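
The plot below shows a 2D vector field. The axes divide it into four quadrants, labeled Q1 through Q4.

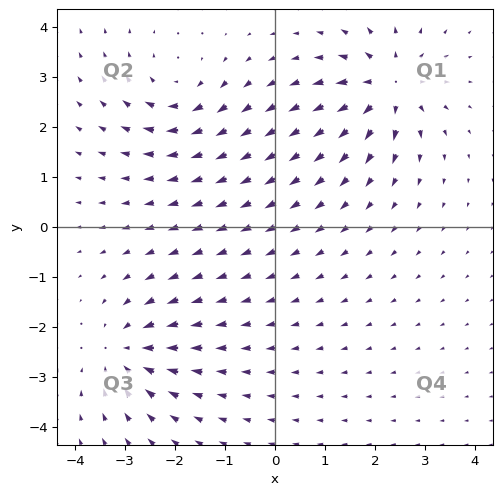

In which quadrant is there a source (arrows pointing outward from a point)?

Q1

The source sits at approximately (2.3, 2.8), which lies in quadrant Q1. The divergence there is about +7, positive as expected for a source.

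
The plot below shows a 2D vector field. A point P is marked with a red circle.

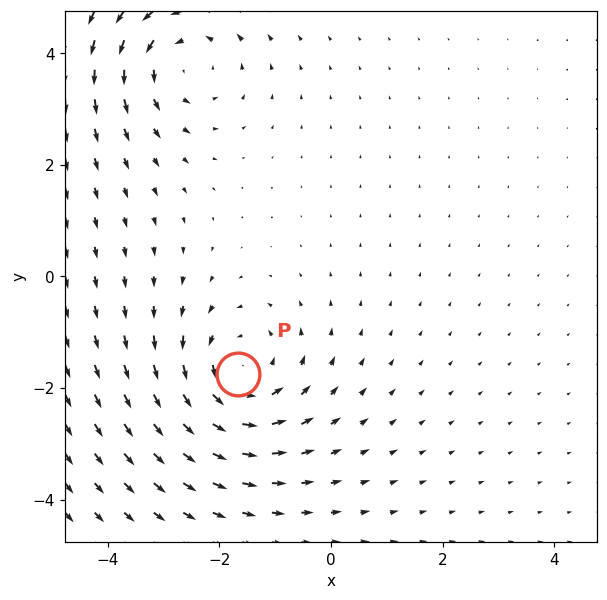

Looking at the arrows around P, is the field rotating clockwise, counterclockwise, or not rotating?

Near P at (-1.7, -1.7) the arrows circulate counterclockwise. The curl (z-component) there is about +4; positive curl means counterclockwise rotation.

counterclockwise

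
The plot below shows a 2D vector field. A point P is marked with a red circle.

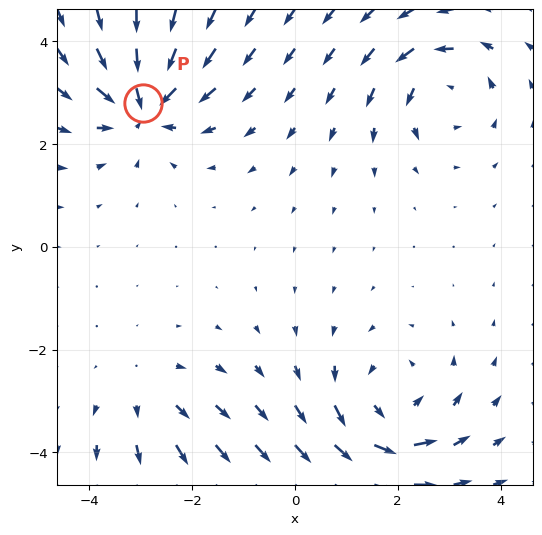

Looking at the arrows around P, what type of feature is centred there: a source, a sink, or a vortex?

sink

At P (-2.9, 2.8) the arrows converge inward. Divergence about -6, curl ≈0 — negative divergence with near-zero curl is a sink.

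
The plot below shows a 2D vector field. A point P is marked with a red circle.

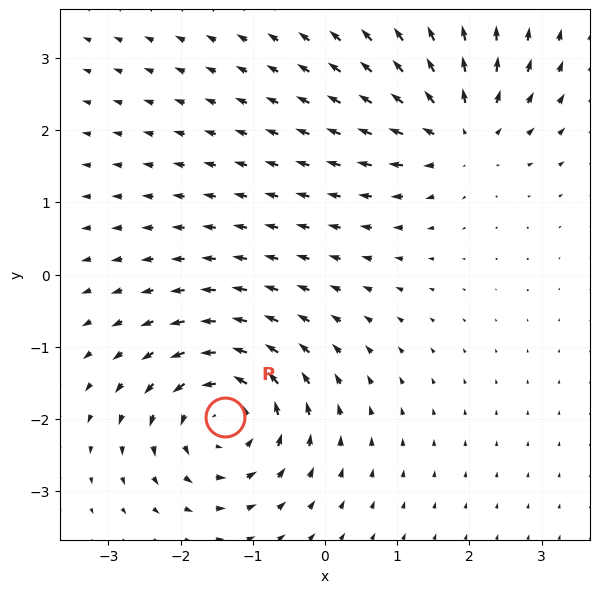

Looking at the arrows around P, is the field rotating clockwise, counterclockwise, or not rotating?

counterclockwise

Near P at (-1.4, -2.0) the arrows circulate counterclockwise. The curl (z-component) there is about +5; positive curl means counterclockwise rotation.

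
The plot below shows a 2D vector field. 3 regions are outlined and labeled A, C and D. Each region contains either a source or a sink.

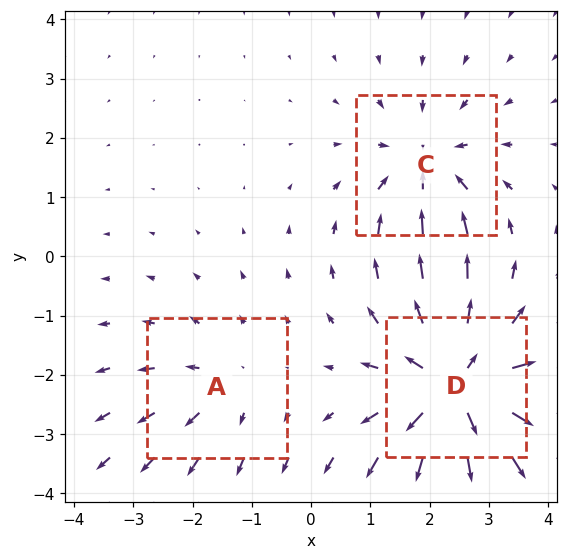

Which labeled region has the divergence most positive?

Divergence at each region's feature centre — A: about +2, C: about -3, D: about +5. Region D is most positive.

D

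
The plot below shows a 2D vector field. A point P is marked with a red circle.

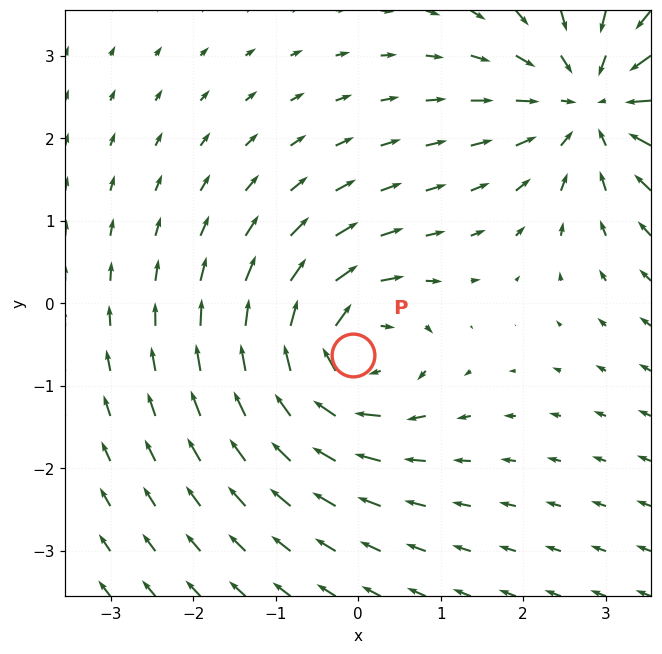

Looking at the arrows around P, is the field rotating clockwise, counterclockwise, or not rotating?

clockwise

Near P at (-0.1, -0.6) the arrows circulate clockwise. The curl (z-component) there is about -5; negative curl means clockwise rotation.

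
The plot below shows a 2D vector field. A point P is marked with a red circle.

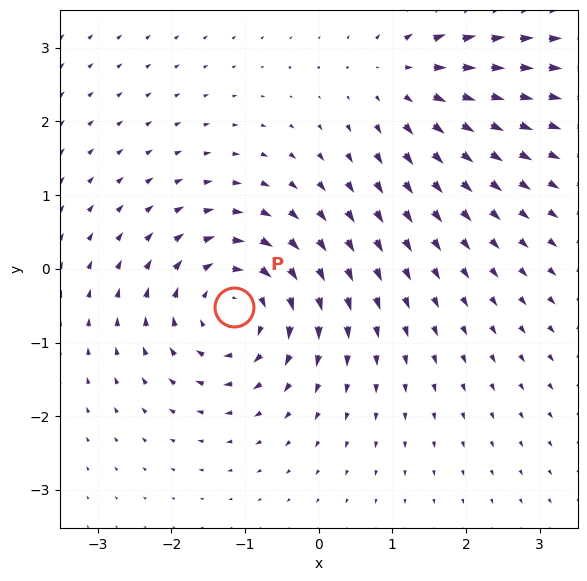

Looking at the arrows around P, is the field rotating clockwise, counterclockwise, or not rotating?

Near P at (-1.2, -0.5) the arrows circulate clockwise. The curl (z-component) there is about -4; negative curl means clockwise rotation.

clockwise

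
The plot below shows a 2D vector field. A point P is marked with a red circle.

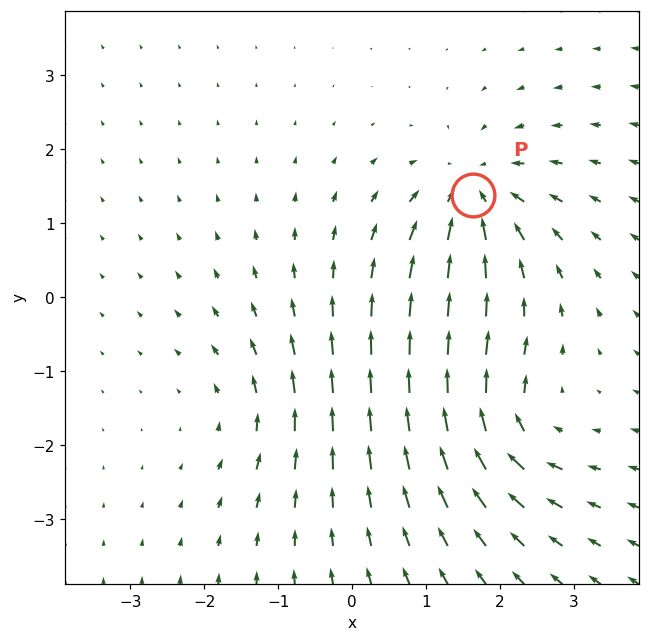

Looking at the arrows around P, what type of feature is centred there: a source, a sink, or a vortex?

sink

At P (1.6, 1.4) the arrows converge inward. Divergence about -5, curl ≈0 — negative divergence with near-zero curl is a sink.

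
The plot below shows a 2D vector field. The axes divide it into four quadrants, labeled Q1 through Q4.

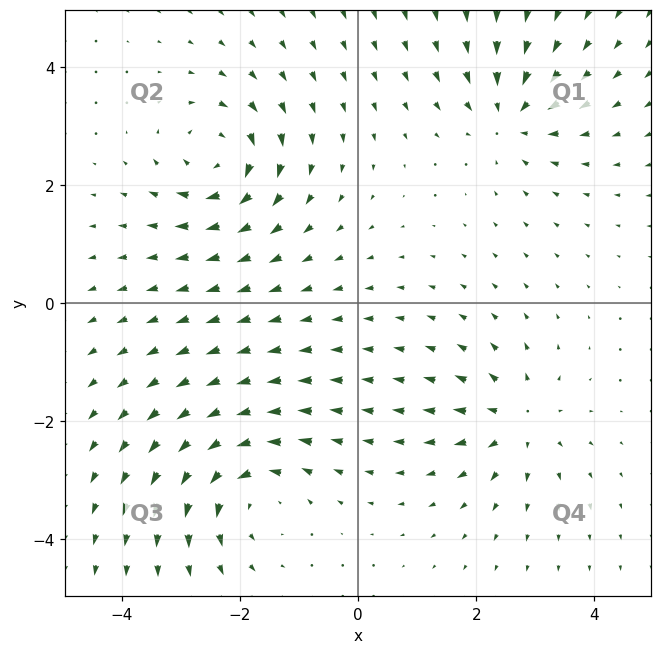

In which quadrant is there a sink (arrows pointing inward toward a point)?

The sink sits at approximately (2.6, 3.2), which lies in quadrant Q1. The divergence there is about -4, negative as expected for a sink.

Q1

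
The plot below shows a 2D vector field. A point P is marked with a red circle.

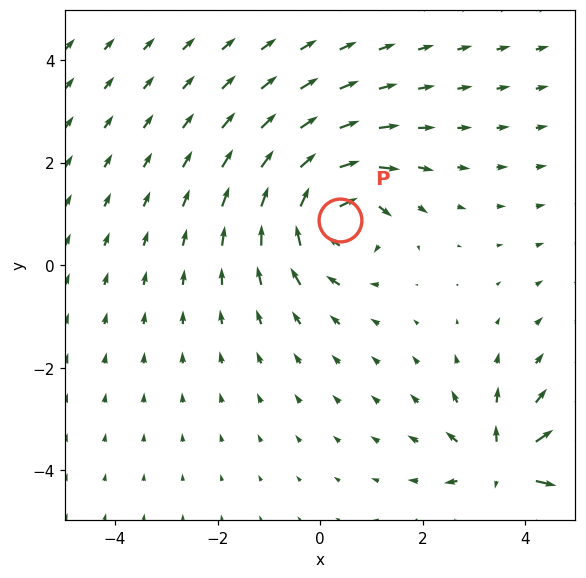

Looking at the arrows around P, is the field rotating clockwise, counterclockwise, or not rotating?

clockwise

Near P at (0.4, 0.9) the arrows circulate clockwise. The curl (z-component) there is about -5; negative curl means clockwise rotation.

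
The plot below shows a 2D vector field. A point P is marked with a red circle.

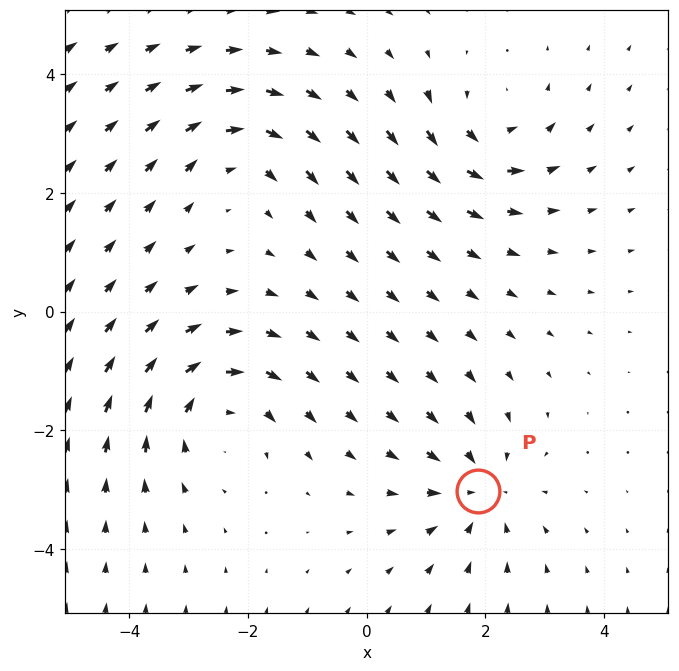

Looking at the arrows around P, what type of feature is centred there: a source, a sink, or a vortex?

sink

At P (1.9, -3.0) the arrows converge inward. Divergence about -3, curl ≈0 — negative divergence with near-zero curl is a sink.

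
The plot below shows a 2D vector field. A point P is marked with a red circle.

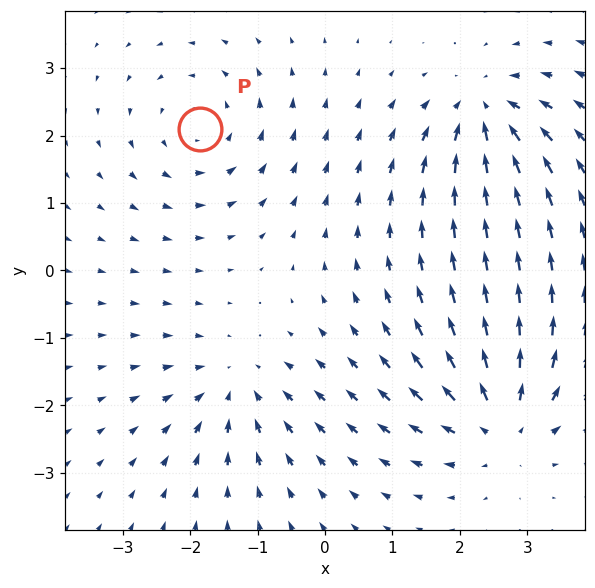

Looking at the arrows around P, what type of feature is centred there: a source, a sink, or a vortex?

vortex

At P (-1.9, 2.1) the arrows circulate counterclockwise. Divergence ≈0, curl about +4 — near-zero divergence with nonzero curl is a vortex.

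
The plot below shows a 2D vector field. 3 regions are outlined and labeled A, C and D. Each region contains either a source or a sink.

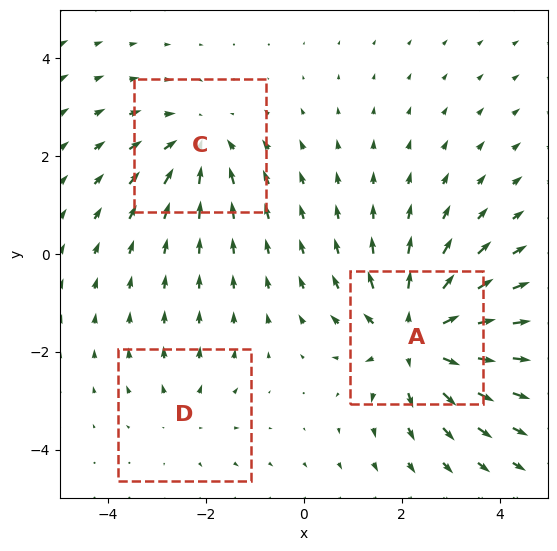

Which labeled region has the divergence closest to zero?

Divergence at each region's feature centre — A: about +5, C: about -3, D: about +2. Region D is closest to zero.

D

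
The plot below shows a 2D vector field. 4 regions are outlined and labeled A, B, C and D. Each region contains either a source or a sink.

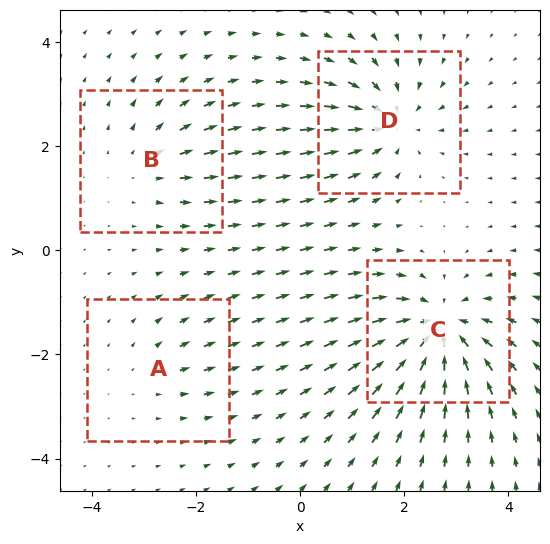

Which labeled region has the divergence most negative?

Divergence at each region's feature centre — A: about +2, B: about +4, C: about -8, D: about -6. Region C is most negative.

C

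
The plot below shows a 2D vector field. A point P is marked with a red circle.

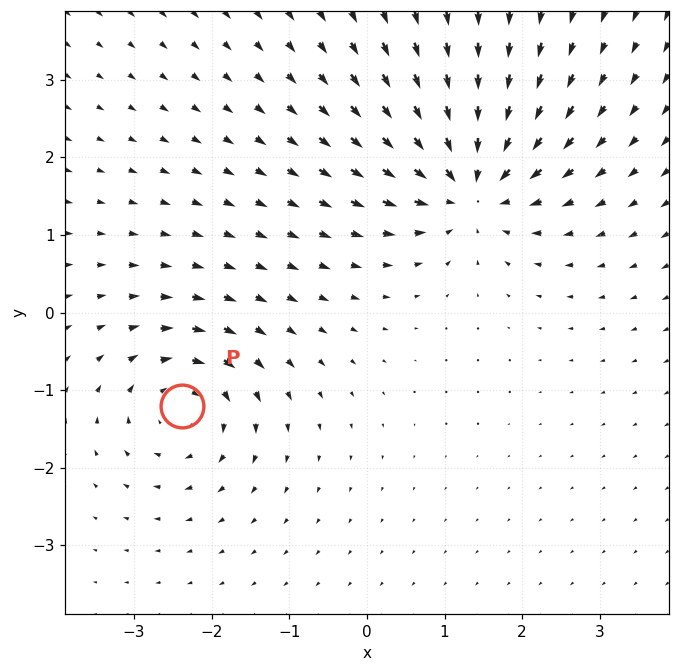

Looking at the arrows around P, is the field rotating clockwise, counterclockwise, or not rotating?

clockwise

Near P at (-2.4, -1.2) the arrows circulate clockwise. The curl (z-component) there is about -5; negative curl means clockwise rotation.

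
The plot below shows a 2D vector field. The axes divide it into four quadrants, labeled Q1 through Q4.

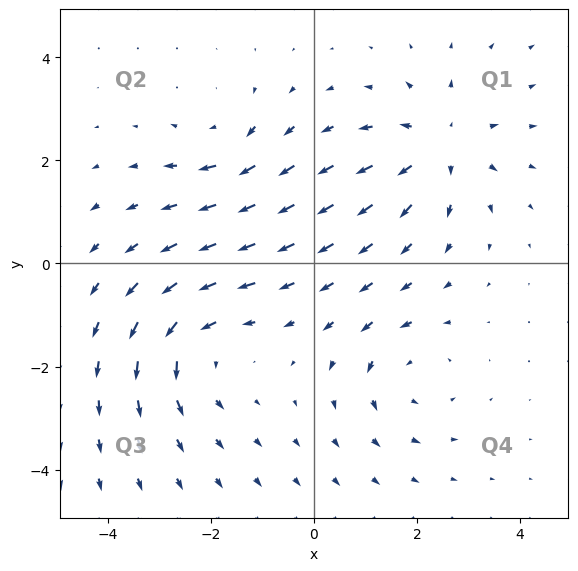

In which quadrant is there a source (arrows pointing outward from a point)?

Q1

The source sits at approximately (2.4, 2.3), which lies in quadrant Q1. The divergence there is about +4, positive as expected for a source.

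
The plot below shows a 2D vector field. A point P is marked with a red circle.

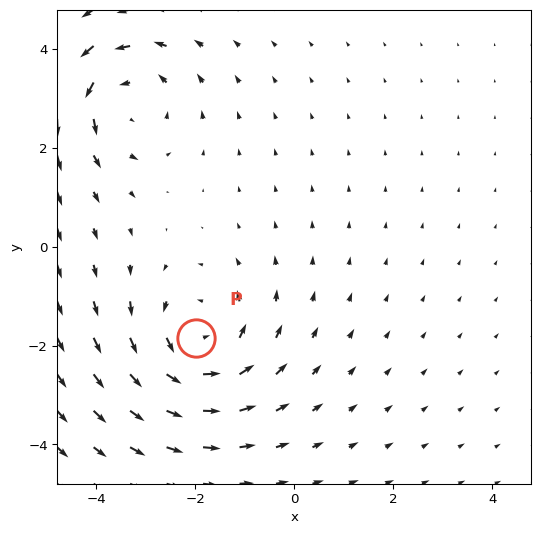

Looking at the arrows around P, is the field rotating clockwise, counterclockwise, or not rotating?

counterclockwise

Near P at (-2.0, -1.9) the arrows circulate counterclockwise. The curl (z-component) there is about +4; positive curl means counterclockwise rotation.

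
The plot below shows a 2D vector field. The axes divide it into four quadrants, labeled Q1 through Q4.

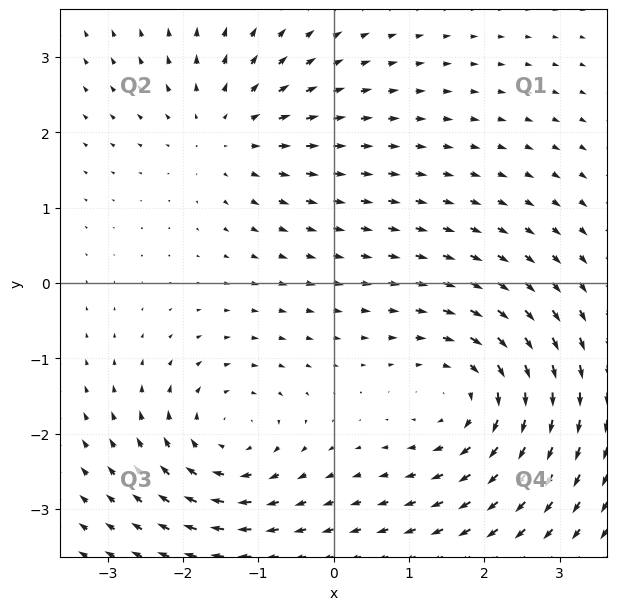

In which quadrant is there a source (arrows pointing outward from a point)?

Q2

The source sits at approximately (-1.4, 2.0), which lies in quadrant Q2. The divergence there is about +3, positive as expected for a source.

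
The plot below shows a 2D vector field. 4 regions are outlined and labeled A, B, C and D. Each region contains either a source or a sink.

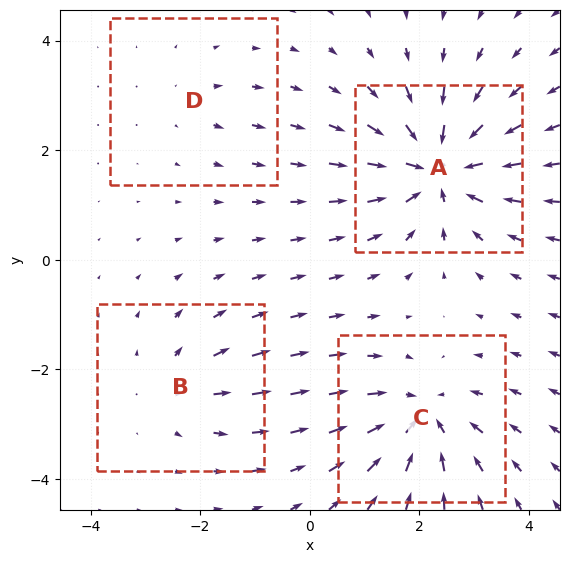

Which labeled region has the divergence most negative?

A

Divergence at each region's feature centre — A: about -7, B: about +3, C: about -5, D: about +2. Region A is most negative.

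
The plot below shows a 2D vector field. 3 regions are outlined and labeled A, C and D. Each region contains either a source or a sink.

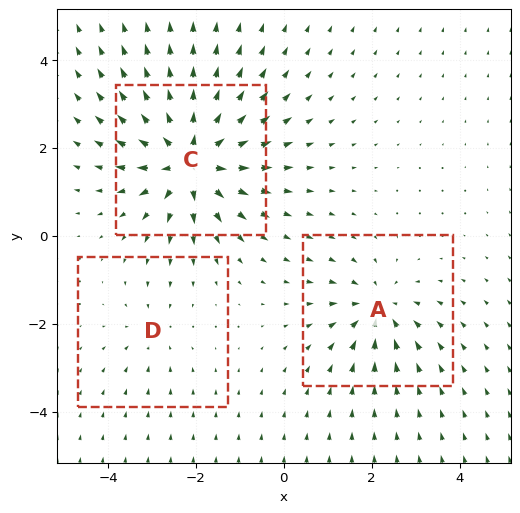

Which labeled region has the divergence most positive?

Divergence at each region's feature centre — A: about -3, C: about +6, D: about -2. Region C is most positive.

C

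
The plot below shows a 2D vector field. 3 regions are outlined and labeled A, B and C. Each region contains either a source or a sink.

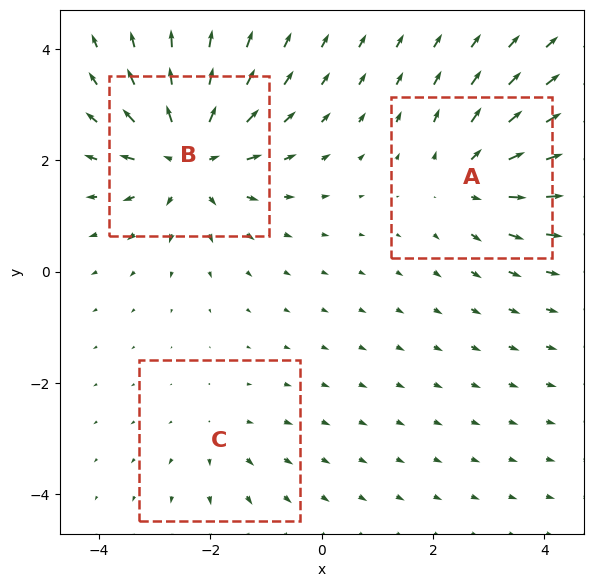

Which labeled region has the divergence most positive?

Divergence at each region's feature centre — A: about +3, B: about +5, C: about +2. Region B is most positive.

B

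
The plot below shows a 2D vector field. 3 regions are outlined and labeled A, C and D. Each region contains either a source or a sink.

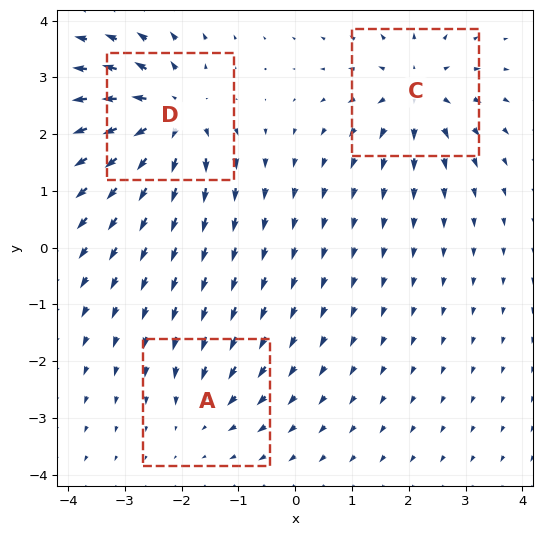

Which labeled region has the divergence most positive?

D

Divergence at each region's feature centre — A: about -2, C: about +4, D: about +5. Region D is most positive.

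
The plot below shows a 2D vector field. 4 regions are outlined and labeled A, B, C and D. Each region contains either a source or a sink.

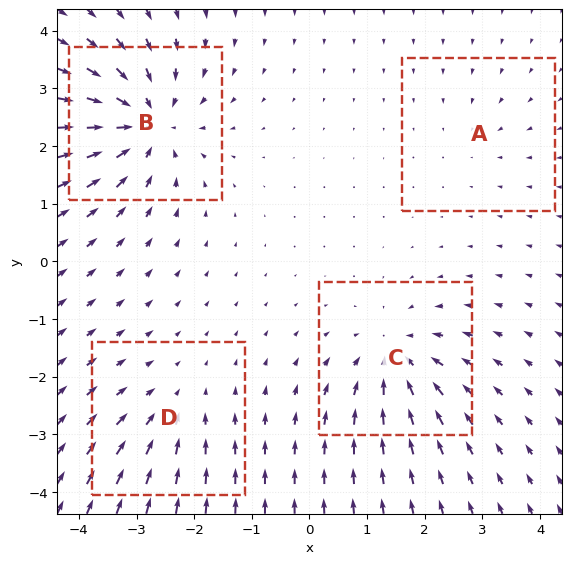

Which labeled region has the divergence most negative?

B

Divergence at each region's feature centre — A: about -2, B: about -7, C: about -5, D: about -3. Region B is most negative.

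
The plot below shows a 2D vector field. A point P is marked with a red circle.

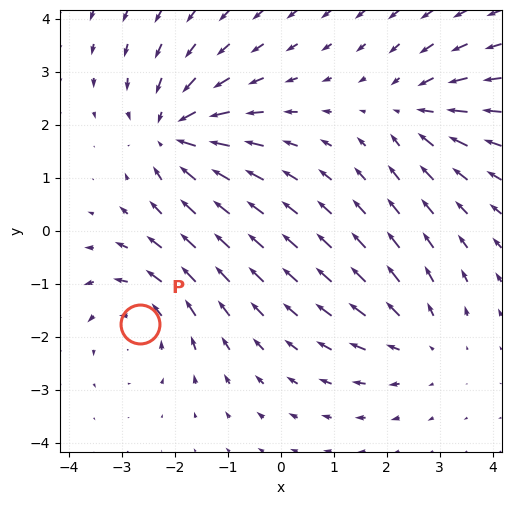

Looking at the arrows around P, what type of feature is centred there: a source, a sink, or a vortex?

At P (-2.7, -1.8) the arrows circulate counterclockwise. Divergence ≈0, curl about +3 — near-zero divergence with nonzero curl is a vortex.

vortex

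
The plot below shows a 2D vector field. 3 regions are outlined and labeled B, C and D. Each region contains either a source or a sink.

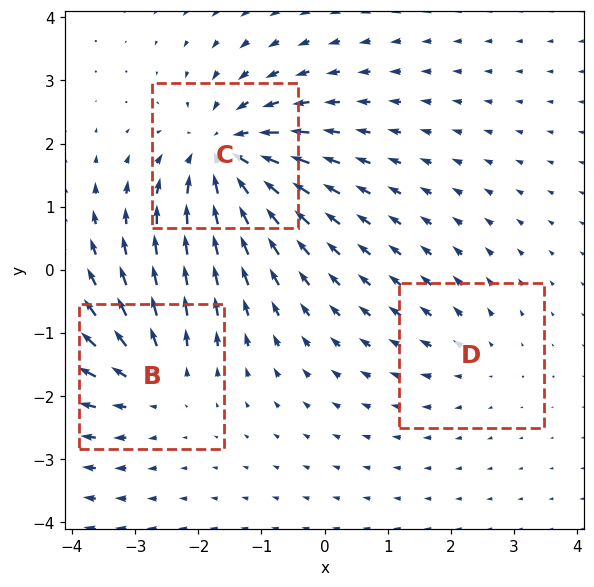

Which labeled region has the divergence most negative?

C

Divergence at each region's feature centre — B: about +3, C: about -5, D: about +2. Region C is most negative.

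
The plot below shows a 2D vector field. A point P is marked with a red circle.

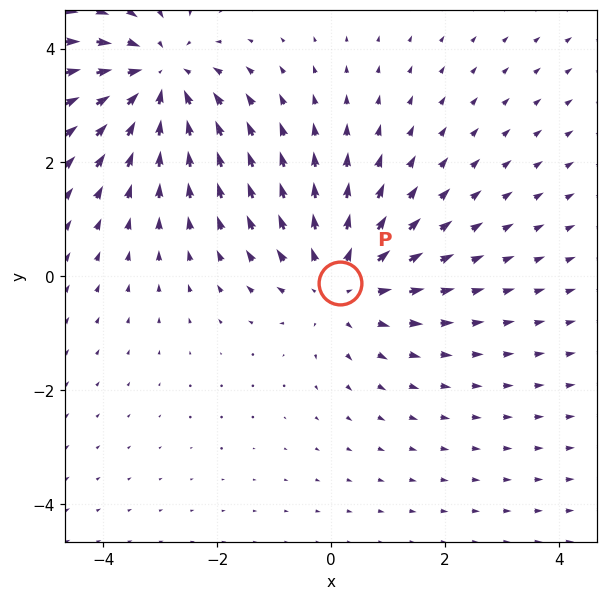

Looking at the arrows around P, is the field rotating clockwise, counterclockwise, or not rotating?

Near P at (0.2, -0.1) the arrows show no circulation. The curl there is ≈0.

not rotating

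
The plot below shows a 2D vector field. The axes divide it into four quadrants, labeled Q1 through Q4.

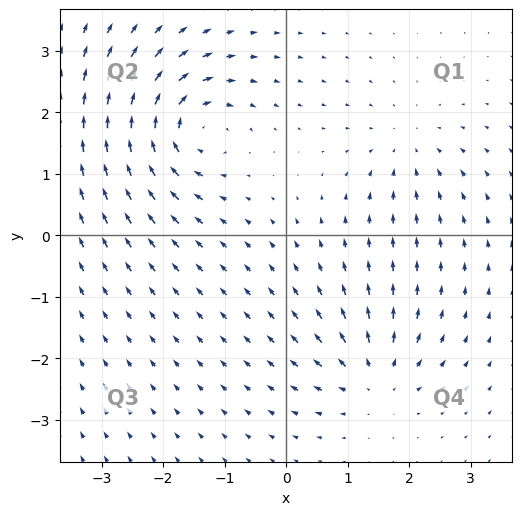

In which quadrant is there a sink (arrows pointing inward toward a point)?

Q1

The sink sits at approximately (2.0, 1.4), which lies in quadrant Q1. The divergence there is about -3, negative as expected for a sink.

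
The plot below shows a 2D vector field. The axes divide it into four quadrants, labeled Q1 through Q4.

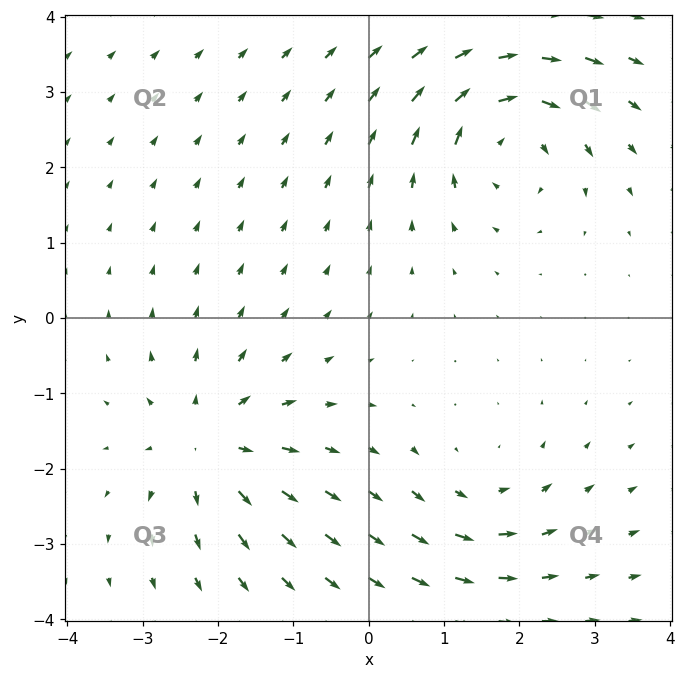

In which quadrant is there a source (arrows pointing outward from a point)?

The source sits at approximately (-2.1, -1.7), which lies in quadrant Q3. The divergence there is about +4, positive as expected for a source.

Q3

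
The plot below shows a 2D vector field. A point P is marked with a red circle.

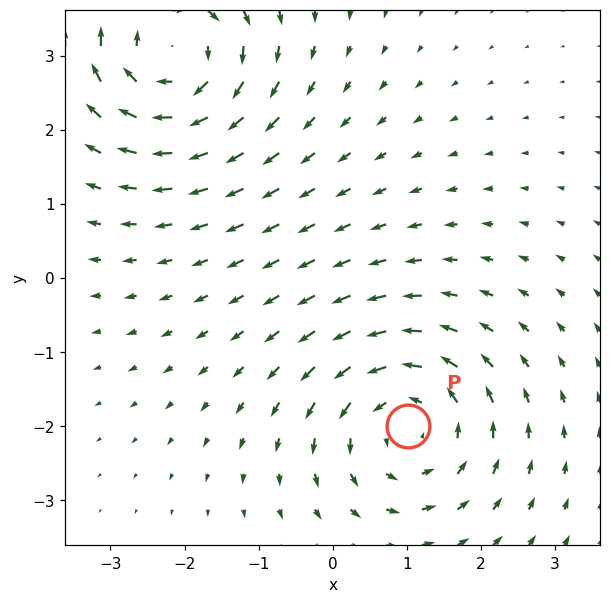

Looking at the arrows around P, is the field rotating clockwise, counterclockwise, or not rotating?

counterclockwise

Near P at (1.0, -2.0) the arrows circulate counterclockwise. The curl (z-component) there is about +4; positive curl means counterclockwise rotation.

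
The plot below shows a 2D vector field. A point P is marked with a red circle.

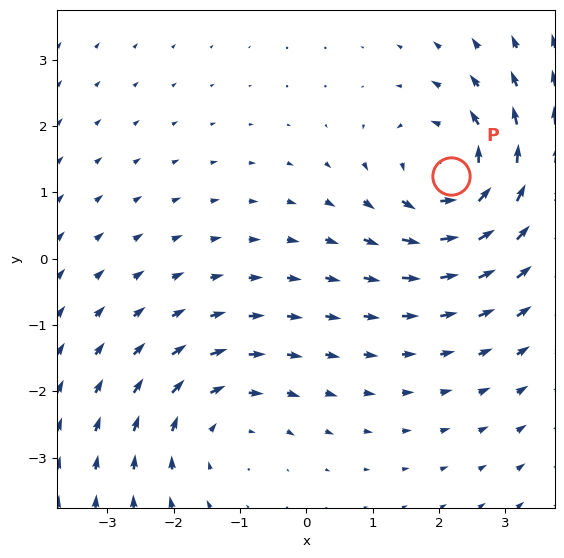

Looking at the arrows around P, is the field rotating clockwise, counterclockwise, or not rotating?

counterclockwise

Near P at (2.2, 1.2) the arrows circulate counterclockwise. The curl (z-component) there is about +4; positive curl means counterclockwise rotation.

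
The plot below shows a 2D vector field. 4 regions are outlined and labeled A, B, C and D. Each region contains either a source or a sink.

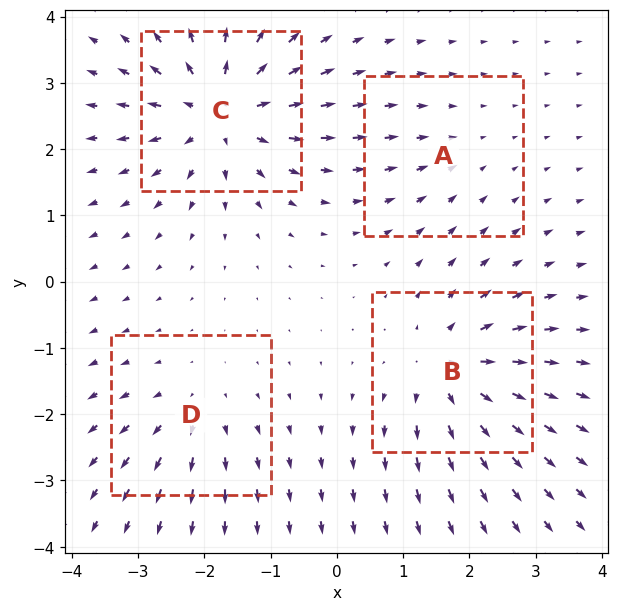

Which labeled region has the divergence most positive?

C

Divergence at each region's feature centre — A: about -2, B: about +6, C: about +7, D: about +4. Region C is most positive.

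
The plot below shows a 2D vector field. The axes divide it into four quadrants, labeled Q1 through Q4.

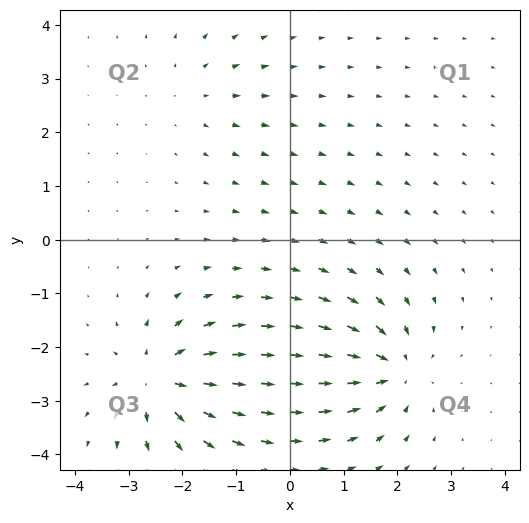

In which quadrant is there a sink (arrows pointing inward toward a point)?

The sink sits at approximately (1.9, -2.4), which lies in quadrant Q4. The divergence there is about -6, negative as expected for a sink.

Q4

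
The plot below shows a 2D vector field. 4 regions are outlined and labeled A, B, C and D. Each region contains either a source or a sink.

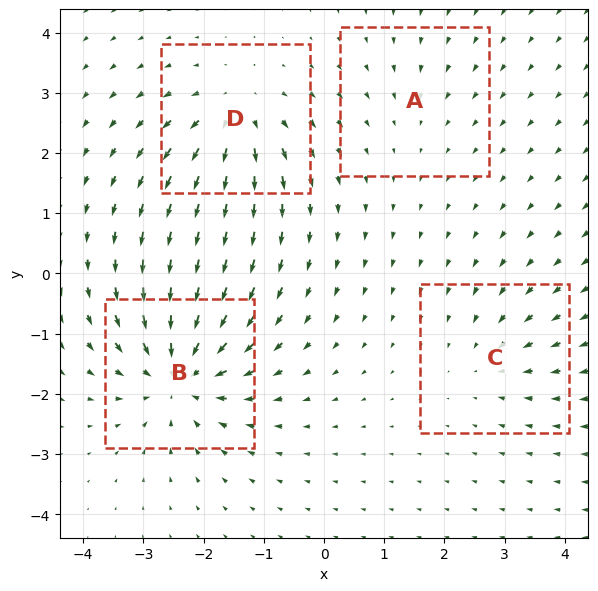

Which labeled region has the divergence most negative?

Divergence at each region's feature centre — A: about -2, B: about -7, C: about -3, D: about +5. Region B is most negative.

B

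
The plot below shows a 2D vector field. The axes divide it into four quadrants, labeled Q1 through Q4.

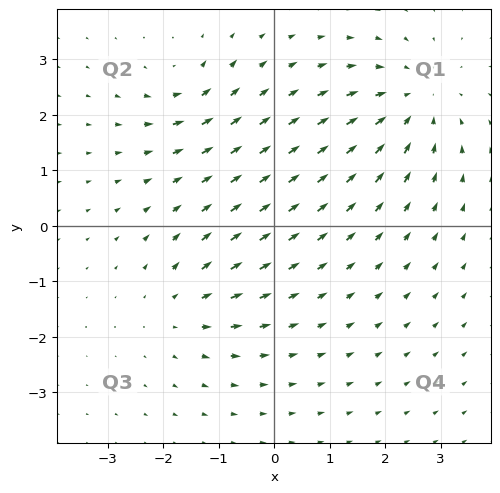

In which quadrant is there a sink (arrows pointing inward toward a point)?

Q1

The sink sits at approximately (2.5, 2.2), which lies in quadrant Q1. The divergence there is about -4, negative as expected for a sink.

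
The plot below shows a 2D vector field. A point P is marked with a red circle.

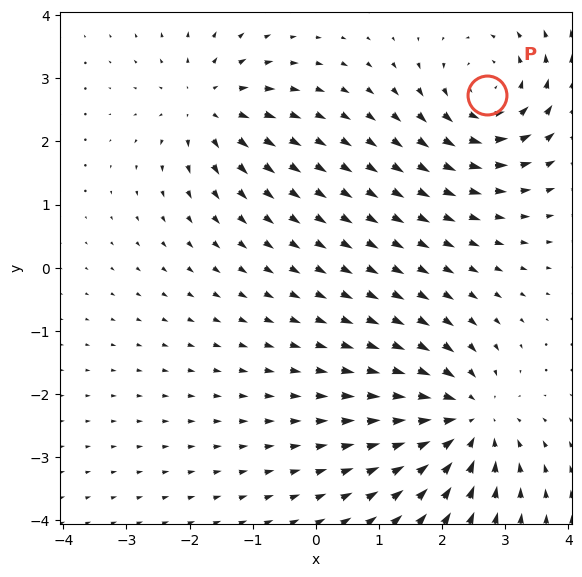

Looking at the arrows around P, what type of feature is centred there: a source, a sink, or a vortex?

At P (2.7, 2.7) the arrows circulate counterclockwise. Divergence ≈0, curl about +4 — near-zero divergence with nonzero curl is a vortex.

vortex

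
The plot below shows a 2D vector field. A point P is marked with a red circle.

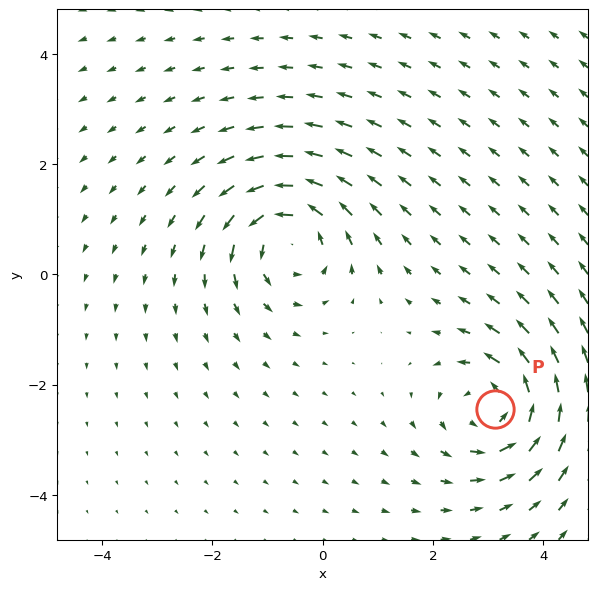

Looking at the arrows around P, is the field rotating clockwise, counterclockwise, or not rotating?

counterclockwise

Near P at (3.1, -2.4) the arrows circulate counterclockwise. The curl (z-component) there is about +5; positive curl means counterclockwise rotation.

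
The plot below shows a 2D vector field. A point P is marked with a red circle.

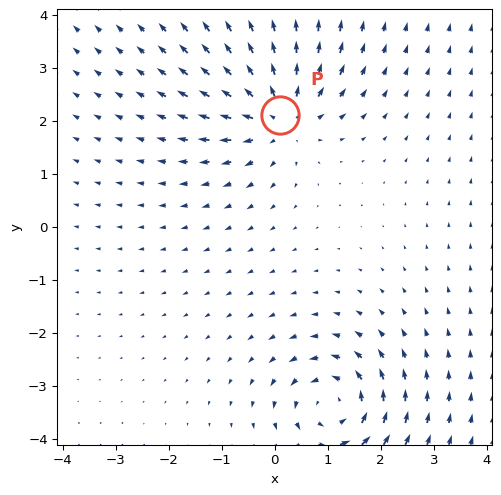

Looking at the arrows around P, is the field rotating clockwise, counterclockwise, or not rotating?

not rotating

Near P at (0.1, 2.1) the arrows show no circulation. The curl there is ≈0.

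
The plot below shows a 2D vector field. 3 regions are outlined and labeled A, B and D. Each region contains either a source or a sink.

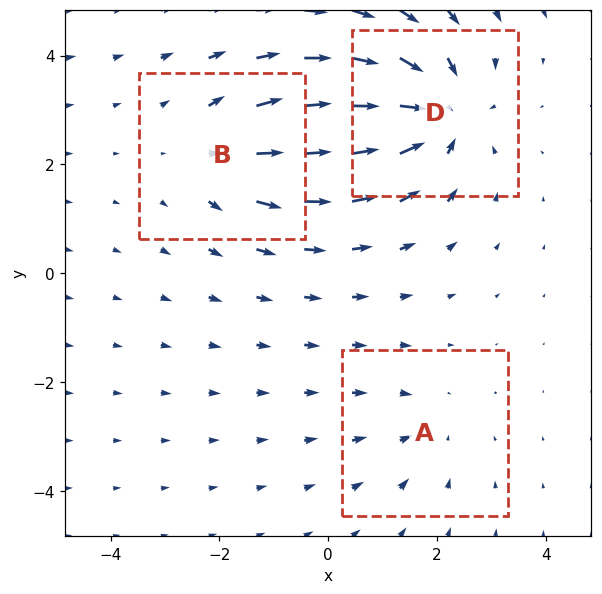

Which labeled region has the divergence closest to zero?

A

Divergence at each region's feature centre — A: about -2, B: about +3, D: about -5. Region A is closest to zero.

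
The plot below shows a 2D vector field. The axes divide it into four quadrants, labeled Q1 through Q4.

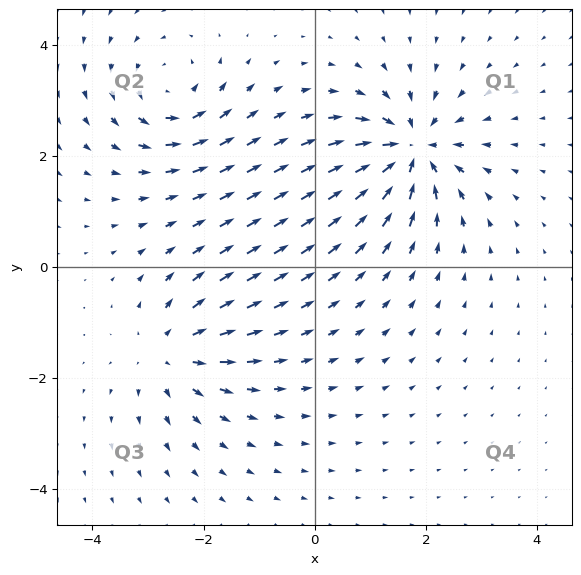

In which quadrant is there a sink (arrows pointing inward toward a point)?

Q1

The sink sits at approximately (1.7, 2.1), which lies in quadrant Q1. The divergence there is about -5, negative as expected for a sink.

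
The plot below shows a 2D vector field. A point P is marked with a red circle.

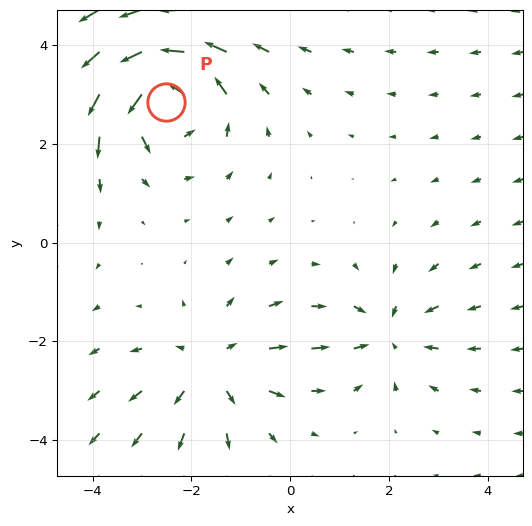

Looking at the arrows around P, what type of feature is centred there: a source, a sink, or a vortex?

vortex

At P (-2.5, 2.8) the arrows circulate counterclockwise. Divergence ≈0, curl about +5 — near-zero divergence with nonzero curl is a vortex.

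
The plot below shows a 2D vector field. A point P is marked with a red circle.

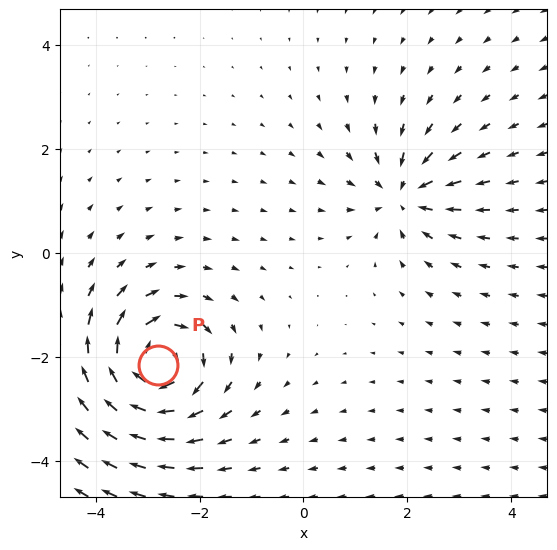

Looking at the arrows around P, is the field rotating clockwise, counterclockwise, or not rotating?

Near P at (-2.8, -2.1) the arrows circulate clockwise. The curl (z-component) there is about -6; negative curl means clockwise rotation.

clockwise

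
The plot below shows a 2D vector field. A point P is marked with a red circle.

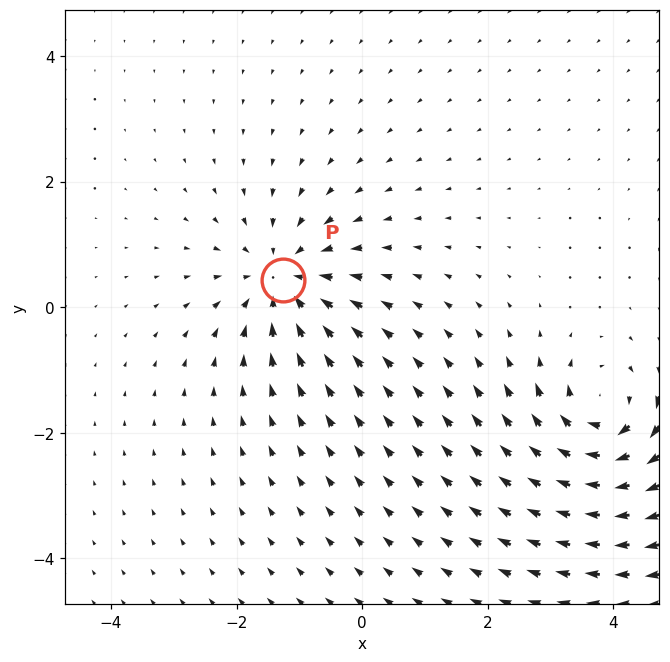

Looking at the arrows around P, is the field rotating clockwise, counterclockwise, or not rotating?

not rotating

Near P at (-1.3, 0.4) the arrows show no circulation. The curl there is ≈0.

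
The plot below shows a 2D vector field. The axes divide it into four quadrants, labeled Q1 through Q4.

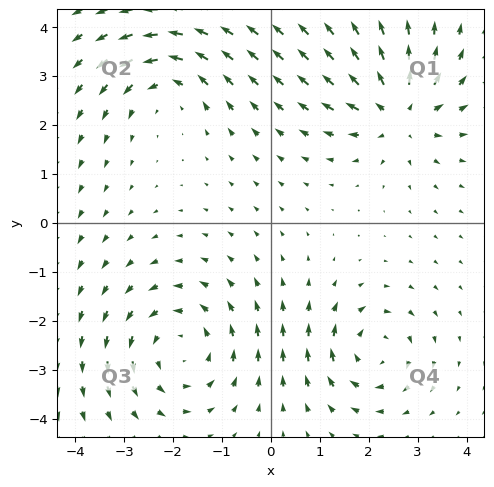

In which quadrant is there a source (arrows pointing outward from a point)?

The source sits at approximately (2.6, 2.3), which lies in quadrant Q1. The divergence there is about +4, positive as expected for a source.

Q1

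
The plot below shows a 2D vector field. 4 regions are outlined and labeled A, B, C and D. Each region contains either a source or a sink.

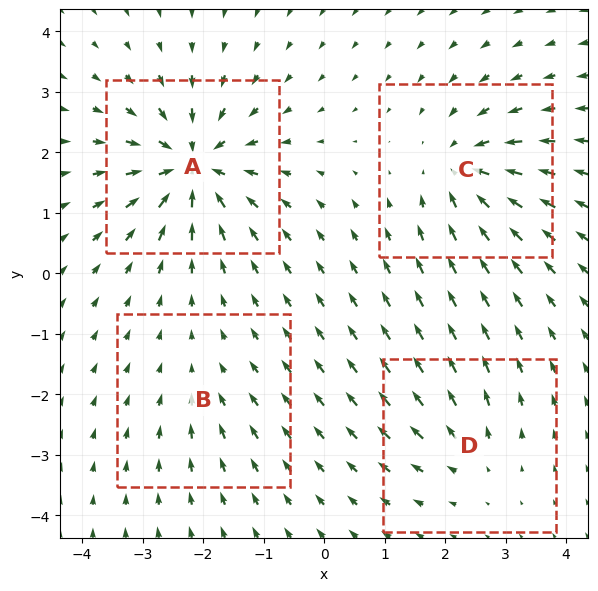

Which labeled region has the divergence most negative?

A

Divergence at each region's feature centre — A: about -9, B: about -2, C: about -6, D: about +4. Region A is most negative.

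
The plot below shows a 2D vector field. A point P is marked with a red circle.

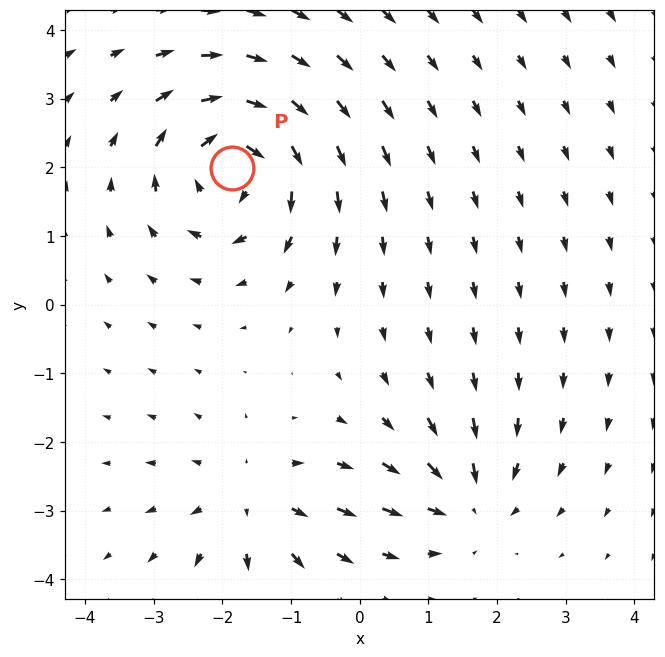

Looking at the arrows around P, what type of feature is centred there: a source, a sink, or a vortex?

At P (-1.9, 2.0) the arrows circulate clockwise. Divergence ≈0, curl about -5 — near-zero divergence with nonzero curl is a vortex.

vortex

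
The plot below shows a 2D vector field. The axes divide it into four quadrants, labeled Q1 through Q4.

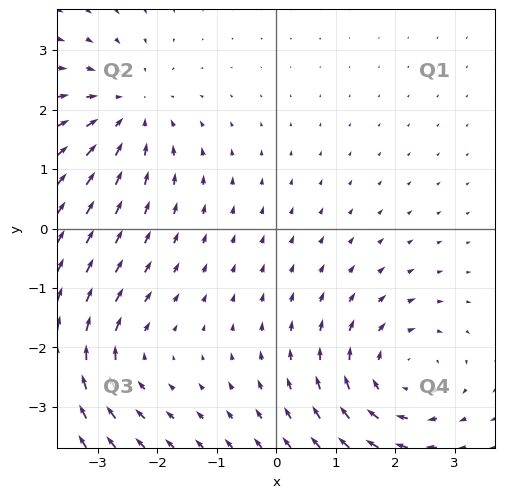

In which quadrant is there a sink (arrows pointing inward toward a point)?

The sink sits at approximately (-2.5, 2.0), which lies in quadrant Q2. The divergence there is about -3, negative as expected for a sink.

Q2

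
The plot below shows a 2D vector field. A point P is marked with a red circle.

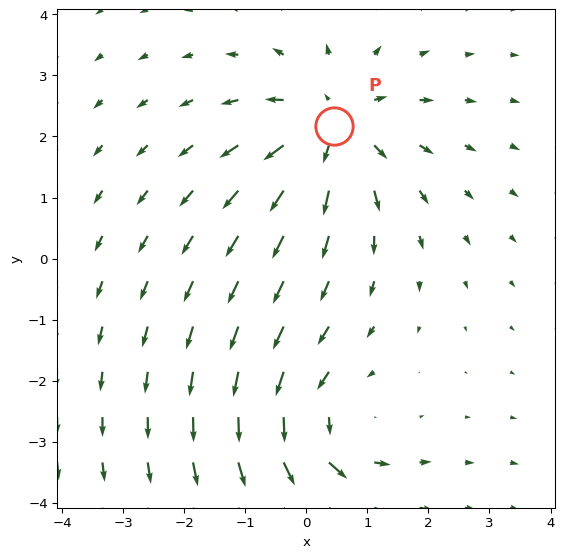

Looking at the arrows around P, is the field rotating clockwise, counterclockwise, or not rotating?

Near P at (0.4, 2.2) the arrows show no circulation. The curl there is ≈0.

not rotating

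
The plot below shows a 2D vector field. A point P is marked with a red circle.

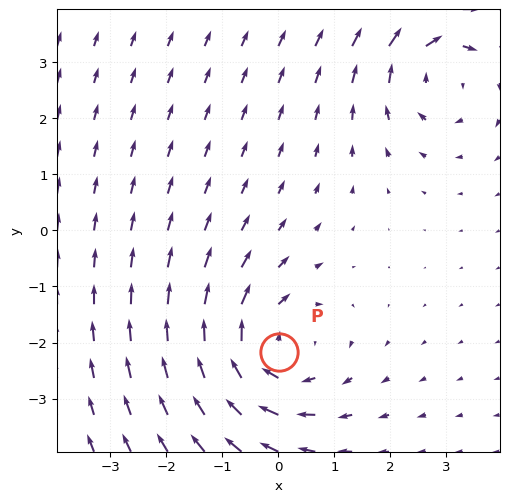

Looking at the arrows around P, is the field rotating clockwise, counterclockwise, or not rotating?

clockwise

Near P at (0.0, -2.2) the arrows circulate clockwise. The curl (z-component) there is about -4; negative curl means clockwise rotation.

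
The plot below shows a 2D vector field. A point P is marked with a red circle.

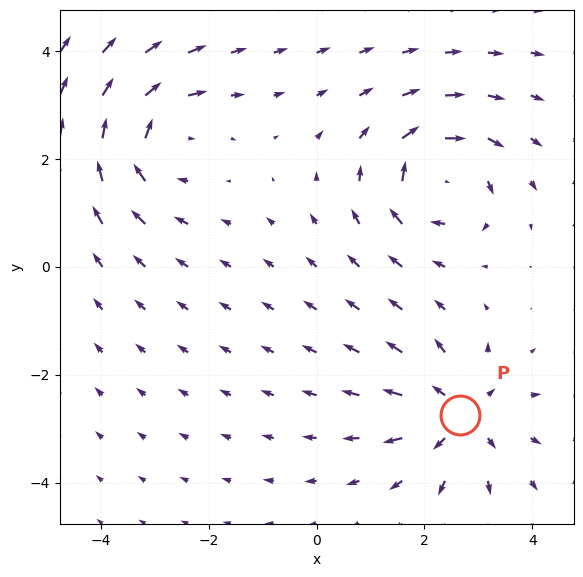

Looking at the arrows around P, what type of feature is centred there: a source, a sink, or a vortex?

source

At P (2.7, -2.7) the arrows spread outward. Divergence about +4, curl ≈0 — positive divergence with near-zero curl is a source.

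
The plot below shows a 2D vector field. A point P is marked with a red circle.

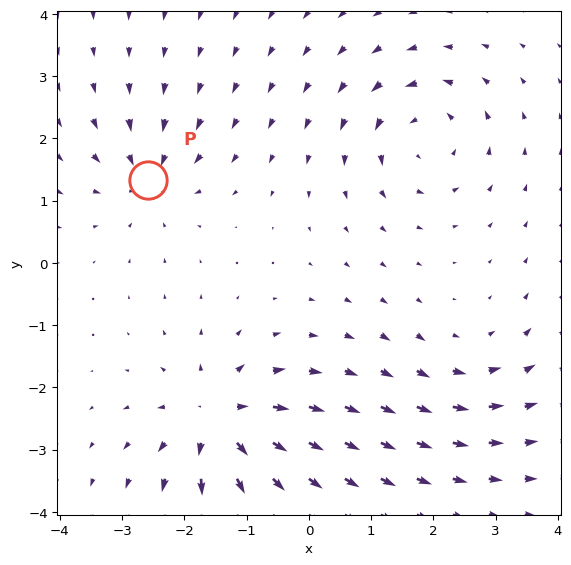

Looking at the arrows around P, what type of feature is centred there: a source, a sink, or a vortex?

sink

At P (-2.6, 1.3) the arrows converge inward. Divergence about -4, curl ≈0 — negative divergence with near-zero curl is a sink.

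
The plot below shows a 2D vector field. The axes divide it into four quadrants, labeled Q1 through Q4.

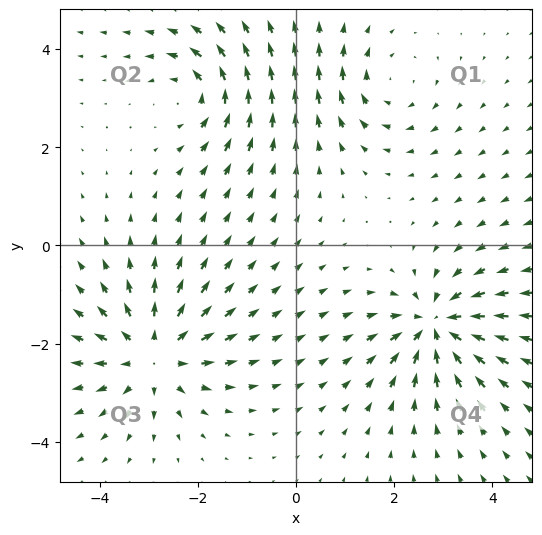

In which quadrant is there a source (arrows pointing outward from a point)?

The source sits at approximately (-2.9, -2.2), which lies in quadrant Q3. The divergence there is about +4, positive as expected for a source.

Q3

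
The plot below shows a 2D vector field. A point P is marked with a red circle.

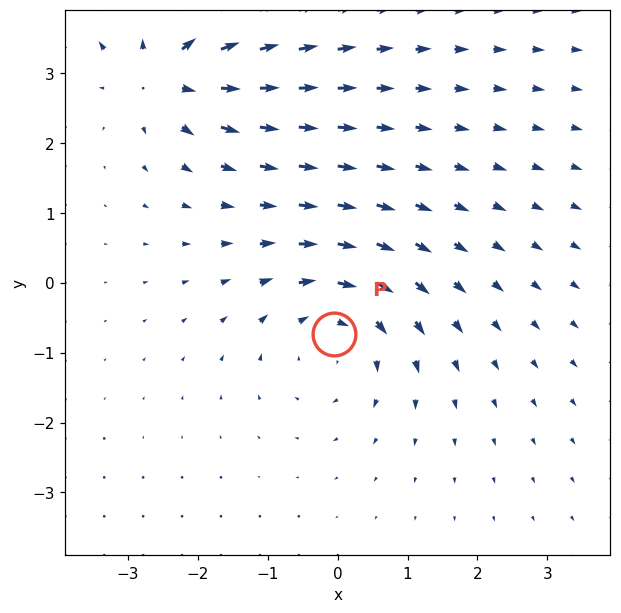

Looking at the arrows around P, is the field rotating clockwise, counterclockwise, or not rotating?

Near P at (-0.1, -0.7) the arrows circulate clockwise. The curl (z-component) there is about -4; negative curl means clockwise rotation.

clockwise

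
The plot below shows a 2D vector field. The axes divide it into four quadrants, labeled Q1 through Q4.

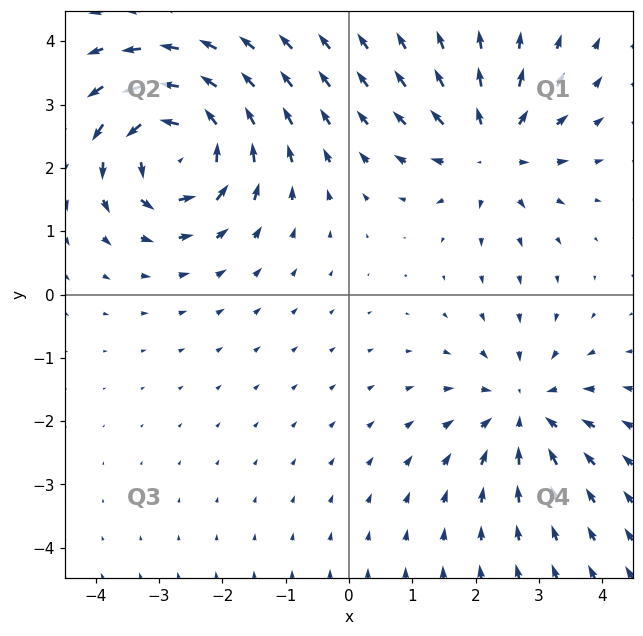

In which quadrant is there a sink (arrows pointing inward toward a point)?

The sink sits at approximately (2.8, -1.8), which lies in quadrant Q4. The divergence there is about -3, negative as expected for a sink.

Q4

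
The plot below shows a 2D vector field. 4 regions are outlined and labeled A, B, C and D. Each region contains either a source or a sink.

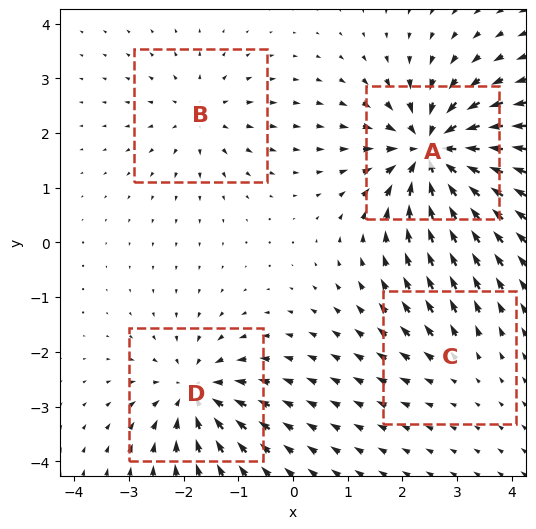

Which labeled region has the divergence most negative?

A

Divergence at each region's feature centre — A: about -9, B: about +4, C: about +3, D: about -6. Region A is most negative.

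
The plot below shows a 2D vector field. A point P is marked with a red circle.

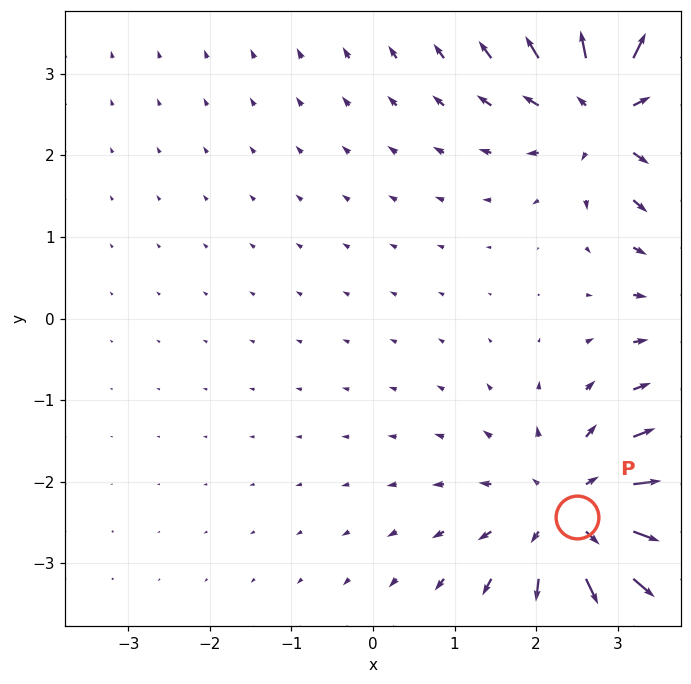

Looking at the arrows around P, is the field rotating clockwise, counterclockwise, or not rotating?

not rotating

Near P at (2.5, -2.4) the arrows show no circulation. The curl there is ≈0.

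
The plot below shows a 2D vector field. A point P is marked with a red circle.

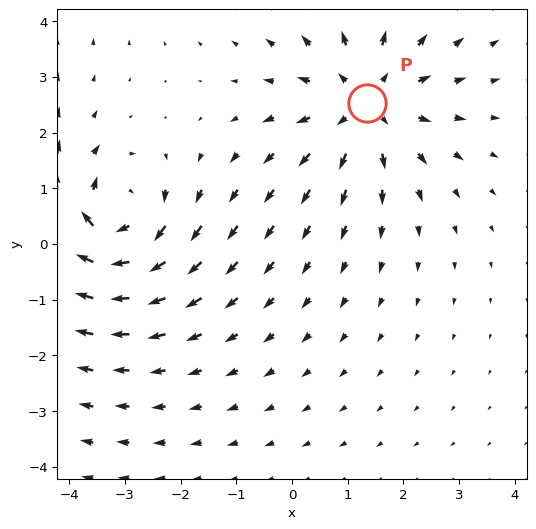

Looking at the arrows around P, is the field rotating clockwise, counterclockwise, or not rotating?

not rotating

Near P at (1.3, 2.5) the arrows show no circulation. The curl there is ≈0.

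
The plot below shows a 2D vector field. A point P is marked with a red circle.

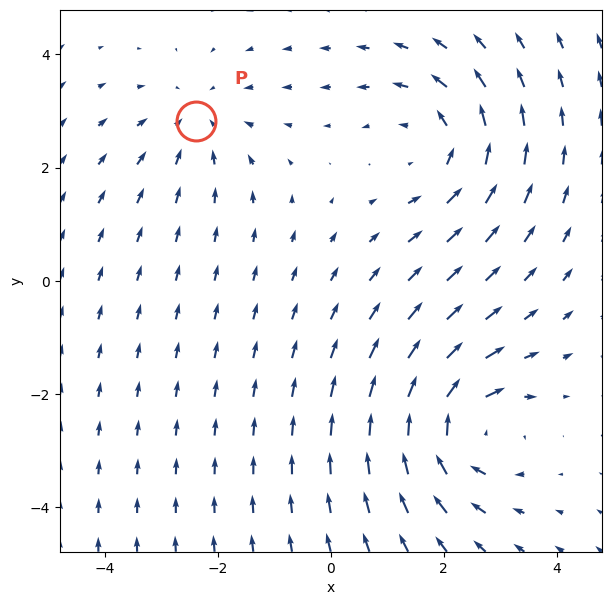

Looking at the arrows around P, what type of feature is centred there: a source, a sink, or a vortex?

sink

At P (-2.4, 2.8) the arrows converge inward. Divergence about -2, curl ≈0 — negative divergence with near-zero curl is a sink.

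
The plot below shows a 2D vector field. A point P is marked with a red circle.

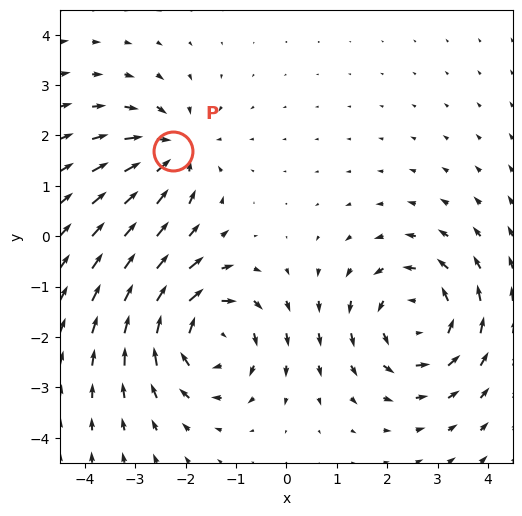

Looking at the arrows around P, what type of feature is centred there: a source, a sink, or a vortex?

At P (-2.2, 1.7) the arrows converge inward. Divergence about -4, curl ≈0 — negative divergence with near-zero curl is a sink.

sink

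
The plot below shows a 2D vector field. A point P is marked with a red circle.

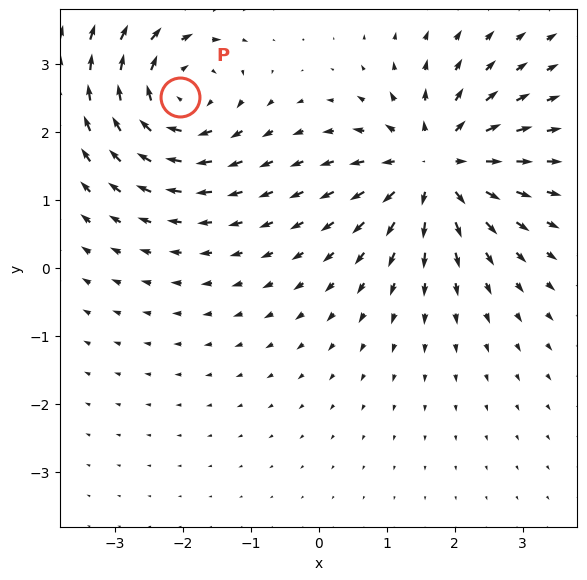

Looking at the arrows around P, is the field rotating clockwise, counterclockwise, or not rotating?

Near P at (-2.0, 2.5) the arrows circulate clockwise. The curl (z-component) there is about -4; negative curl means clockwise rotation.

clockwise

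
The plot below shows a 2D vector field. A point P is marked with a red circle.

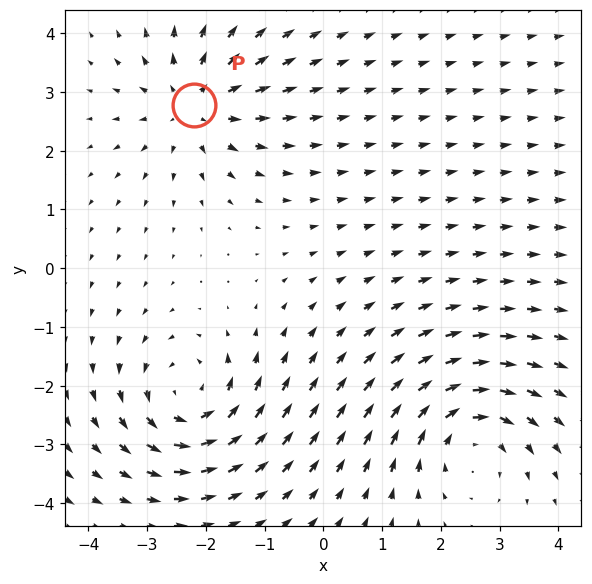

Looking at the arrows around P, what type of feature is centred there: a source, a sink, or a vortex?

At P (-2.2, 2.8) the arrows spread outward. Divergence about +4, curl ≈0 — positive divergence with near-zero curl is a source.

source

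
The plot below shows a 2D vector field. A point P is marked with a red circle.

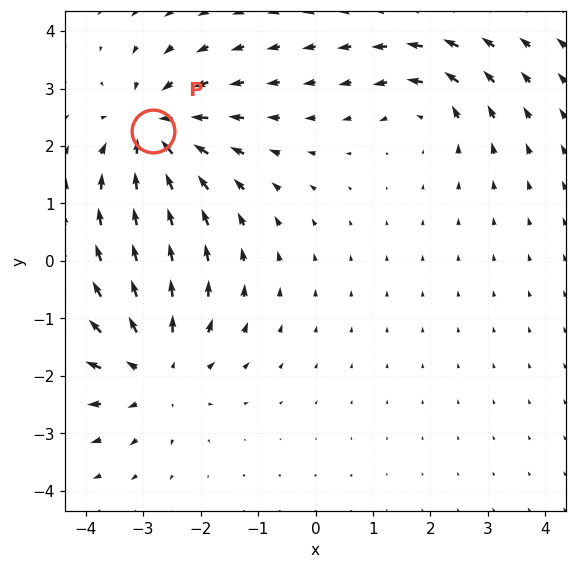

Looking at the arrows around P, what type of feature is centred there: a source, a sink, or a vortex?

sink

At P (-2.8, 2.3) the arrows converge inward. Divergence about -6, curl ≈0 — negative divergence with near-zero curl is a sink.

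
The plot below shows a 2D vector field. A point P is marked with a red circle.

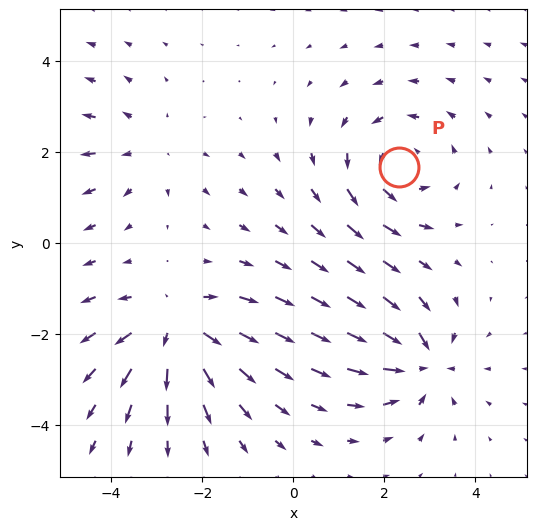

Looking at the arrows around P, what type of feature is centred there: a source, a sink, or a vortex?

At P (2.3, 1.7) the arrows circulate counterclockwise. Divergence ≈0, curl about +4 — near-zero divergence with nonzero curl is a vortex.

vortex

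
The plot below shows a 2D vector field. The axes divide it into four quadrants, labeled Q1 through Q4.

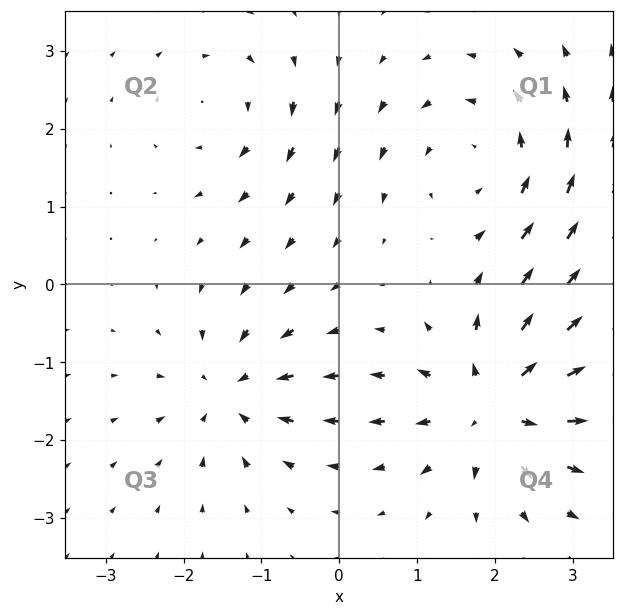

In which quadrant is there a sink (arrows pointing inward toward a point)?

The sink sits at approximately (-1.4, -1.4), which lies in quadrant Q3. The divergence there is about -5, negative as expected for a sink.

Q3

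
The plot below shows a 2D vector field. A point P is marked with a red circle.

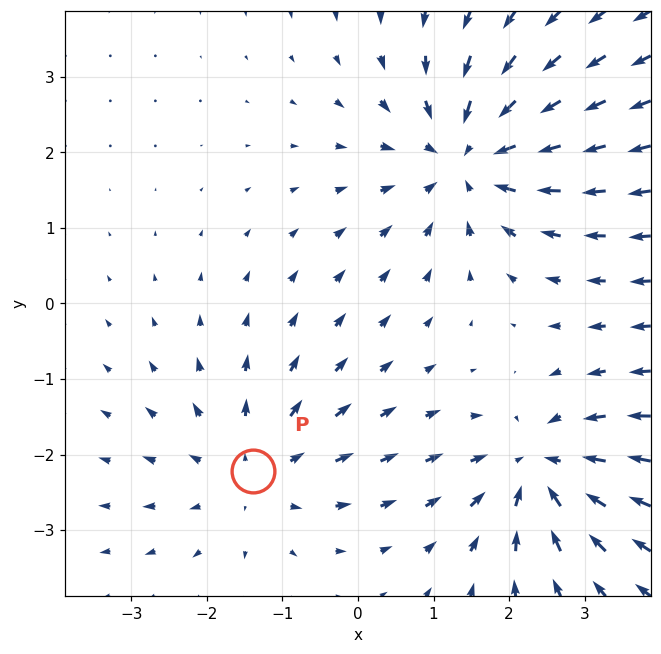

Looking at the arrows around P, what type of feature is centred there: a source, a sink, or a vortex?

At P (-1.4, -2.2) the arrows spread outward. Divergence about +3, curl ≈0 — positive divergence with near-zero curl is a source.

source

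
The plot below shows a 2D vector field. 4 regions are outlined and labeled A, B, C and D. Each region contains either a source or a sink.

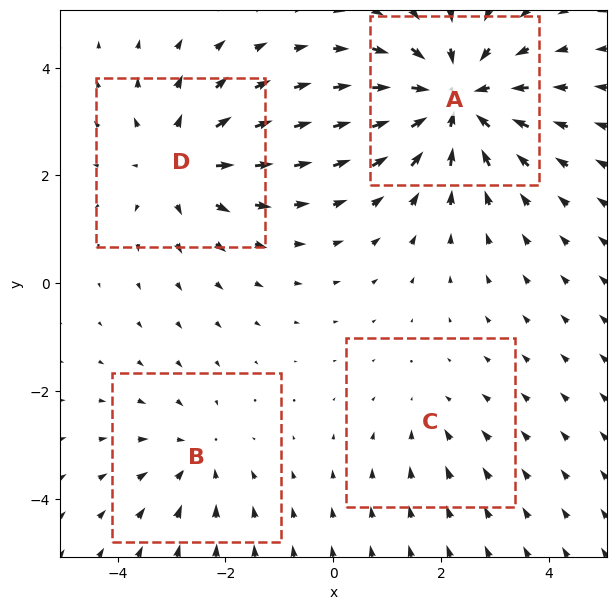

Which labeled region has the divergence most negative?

A

Divergence at each region's feature centre — A: about -6, B: about -3, C: about -2, D: about +4. Region A is most negative.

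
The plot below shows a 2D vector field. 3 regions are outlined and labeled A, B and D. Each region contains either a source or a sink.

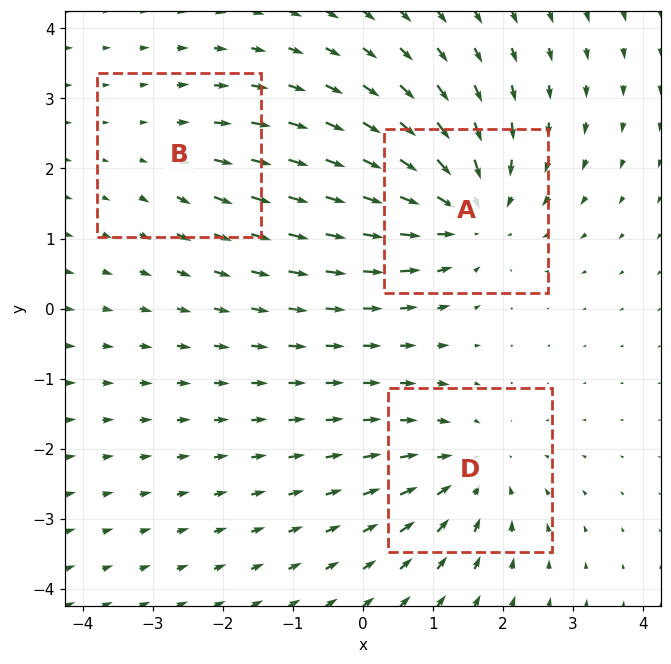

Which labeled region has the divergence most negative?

Divergence at each region's feature centre — A: about -4, B: about +2, D: about -3. Region A is most negative.

A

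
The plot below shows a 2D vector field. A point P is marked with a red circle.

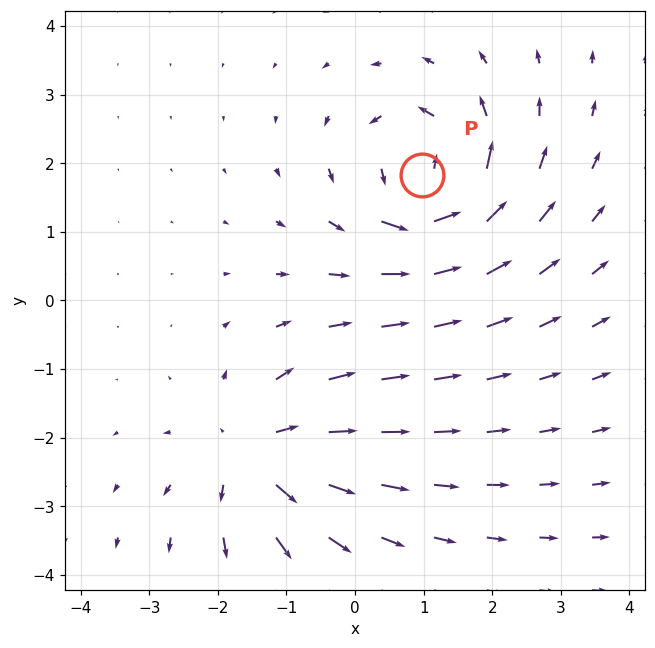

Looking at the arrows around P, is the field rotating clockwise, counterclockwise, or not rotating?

Near P at (1.0, 1.8) the arrows circulate counterclockwise. The curl (z-component) there is about +6; positive curl means counterclockwise rotation.

counterclockwise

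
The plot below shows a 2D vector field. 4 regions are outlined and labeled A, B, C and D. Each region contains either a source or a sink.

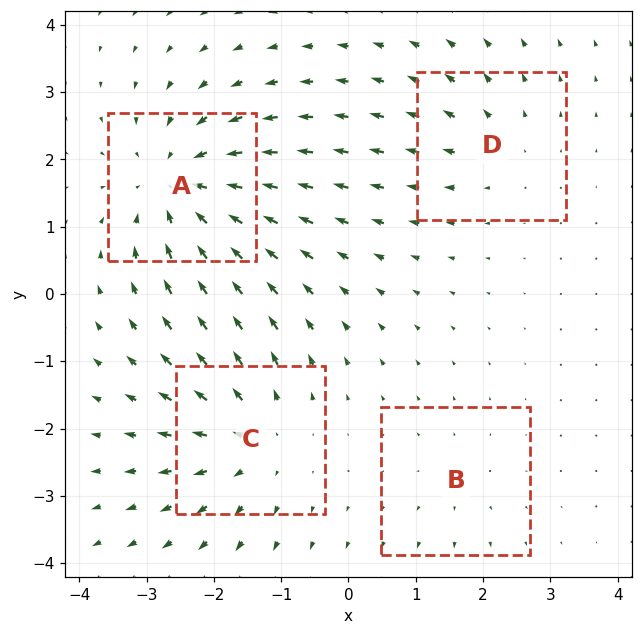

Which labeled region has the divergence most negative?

Divergence at each region's feature centre — A: about -6, B: about +2, C: about +4, D: about +3. Region A is most negative.

A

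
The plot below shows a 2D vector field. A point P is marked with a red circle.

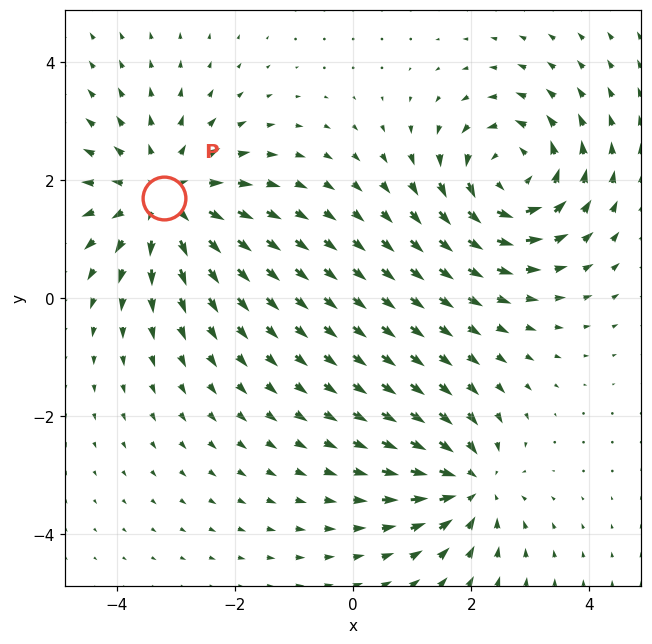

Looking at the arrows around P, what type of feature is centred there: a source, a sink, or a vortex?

At P (-3.2, 1.7) the arrows spread outward. Divergence about +3, curl ≈0 — positive divergence with near-zero curl is a source.

source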